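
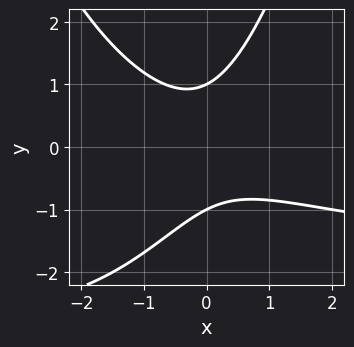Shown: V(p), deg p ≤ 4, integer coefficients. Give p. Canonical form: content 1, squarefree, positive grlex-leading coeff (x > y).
1. The degree is 3 — the shape is more complex than any degree-2 curve.
2. Against the integer gridlines: the curve avoids every integer x-axis point in the box; among the integer gridlines, it crosses the y-axis at y ∈ {-1, 1}.
3. Assembling these constraints gives the stated polynomial.

x^2*y + 2*x^2 + 2*x*y - 2*y^2 + 2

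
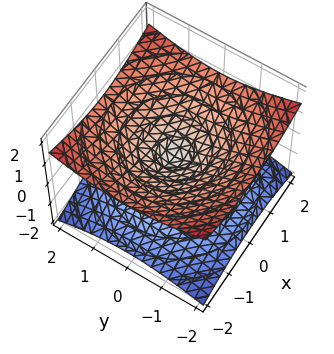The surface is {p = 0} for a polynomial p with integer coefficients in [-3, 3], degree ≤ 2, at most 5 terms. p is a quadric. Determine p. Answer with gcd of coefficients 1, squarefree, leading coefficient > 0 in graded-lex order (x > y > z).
x^2 + y^2 - 3*z^2

1. deg p = 2.
2. Symmetries: the z ↦ −z reflection is a symmetry, so z appears only in even powers; the z-axis is an axis of rotation, so x and y enter only as x² + y².
3. Against the integer gridlines: a circular section at z = 1 has radius between 1 and 2; one y-axis crossing is at y = 0.
4. Together with the visible shape, these determine p as stated.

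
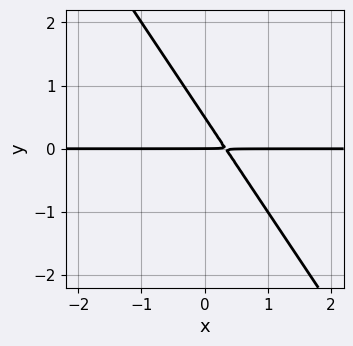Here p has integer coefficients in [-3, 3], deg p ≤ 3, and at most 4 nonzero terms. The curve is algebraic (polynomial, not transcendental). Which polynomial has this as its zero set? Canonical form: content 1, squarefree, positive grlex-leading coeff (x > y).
First, degree: a generic line meets the curve in up to 2 points, so deg p = 2.
Next, checking where it meets the axes: it crosses the y-axis at the gridline y = 0; the visible x-axis segment lies entirely on the curve.
Finally, these observations pin down the coefficients.

3*x*y + 2*y^2 - y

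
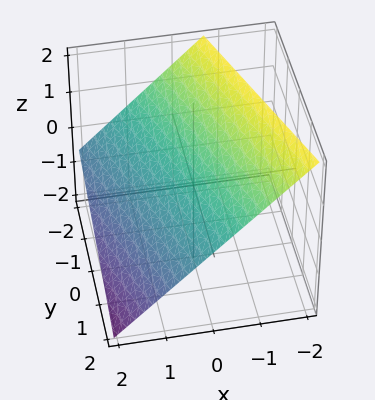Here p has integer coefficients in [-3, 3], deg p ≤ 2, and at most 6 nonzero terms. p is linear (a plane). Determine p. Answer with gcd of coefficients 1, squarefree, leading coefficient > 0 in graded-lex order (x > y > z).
1. deg p = 1. The surface is flat (a plane).
2. Checking where it meets the axes: it crosses the y-axis at the gridline y = 2.
3. Assembling these constraints gives the stated polynomial.

3*x + y + 3*z - 2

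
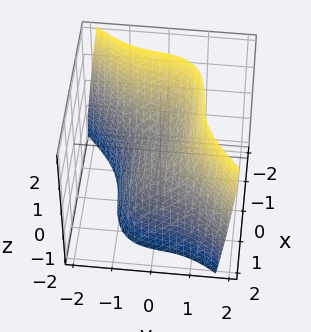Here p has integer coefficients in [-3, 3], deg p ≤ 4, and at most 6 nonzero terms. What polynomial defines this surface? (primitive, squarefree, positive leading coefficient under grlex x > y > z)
2*x^3 + x*y^2 - 3*y^3 - 2*y + 3*z

(a) deg p = 3. No degree-2 surface has this shape.
(b) From the axis intercepts and sections: one z-axis crossing is at z = 0; it meets the x-axis at x = 0 (among the integer gridlines).
(c) Putting this together gives p.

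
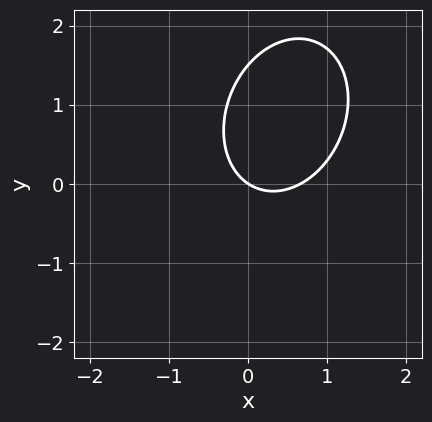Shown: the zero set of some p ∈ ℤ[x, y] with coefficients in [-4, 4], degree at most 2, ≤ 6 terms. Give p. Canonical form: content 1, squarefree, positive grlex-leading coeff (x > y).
(a) Degree: no degree-1 curve has this shape, so deg p = 2.
(b) Checking where it meets the axes: one x-axis crossing is at x = 0; it crosses the y-axis at the gridline y = 0.
(c) Together with the visible shape, these determine p as stated.

3*x^2 - x*y + 2*y^2 - 2*x - 3*y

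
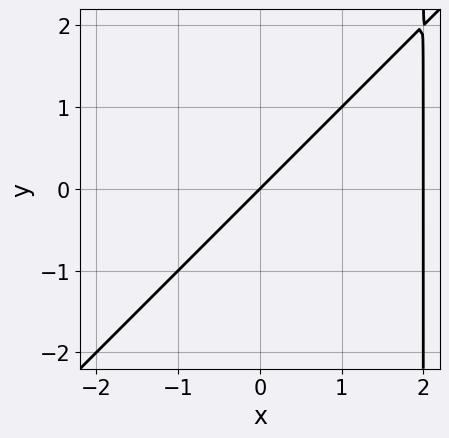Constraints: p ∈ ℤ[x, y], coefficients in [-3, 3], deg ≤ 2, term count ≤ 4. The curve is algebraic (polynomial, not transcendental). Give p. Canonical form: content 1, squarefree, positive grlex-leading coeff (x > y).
(a) deg p = 2. The shape is more complex than any degree-1 curve.
(b) Checking where it meets the axes: the x-axis gridline crossings are at x ∈ {0, 2}; it crosses the y-axis at the gridline y = 0.
(c) The integer polynomial consistent with all of this is the stated p.

x^2 - x*y - 2*x + 2*y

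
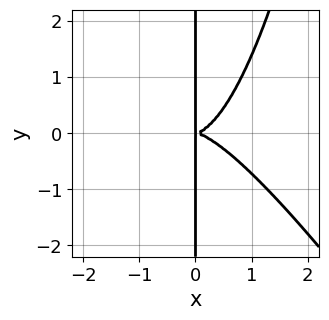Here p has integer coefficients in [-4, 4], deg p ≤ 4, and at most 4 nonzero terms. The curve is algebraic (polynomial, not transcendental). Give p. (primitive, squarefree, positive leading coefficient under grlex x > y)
3*x^4 + 2*x^3*y - 3*x*y^2

The degree is 4 — a generic line meets the curve in up to 4 points.
From the visible intercepts: the visible y-axis segment lies entirely on the curve.
Assembling these constraints gives the stated polynomial.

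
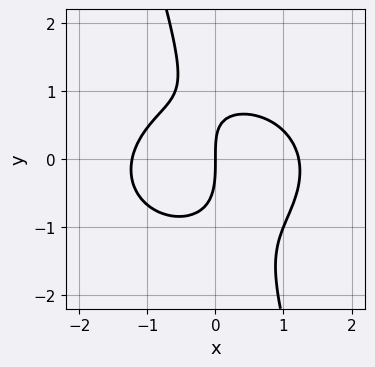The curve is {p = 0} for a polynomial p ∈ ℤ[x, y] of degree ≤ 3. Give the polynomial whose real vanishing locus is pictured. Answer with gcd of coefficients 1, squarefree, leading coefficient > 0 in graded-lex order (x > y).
2*x^3 + 3*x*y^2 + y^3 + x*y - 3*x

(a) Degree: a generic line meets the curve in up to 3 points, so deg p = 3.
(b) Against the integer gridlines: it meets the x-axis at x = 0 (among the integer gridlines); it meets the y-axis at y = 0 (among the integer gridlines).
(c) Together with the visible shape, these determine p as stated.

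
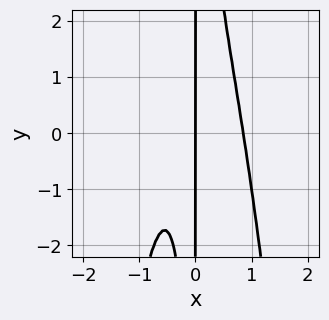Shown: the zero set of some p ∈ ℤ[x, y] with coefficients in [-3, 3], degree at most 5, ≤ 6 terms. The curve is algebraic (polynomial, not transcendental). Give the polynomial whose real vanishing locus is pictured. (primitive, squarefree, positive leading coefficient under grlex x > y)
First, deg p = 4. The shape is more complex than any degree-3 curve.
Then, observable constraints: every point of the y-axis in the box is on the curve; one x-axis crossing is at x = 0.
Finally, together with the visible shape, these determine p as stated.

3*x^4 + x^2*y - x^2 - x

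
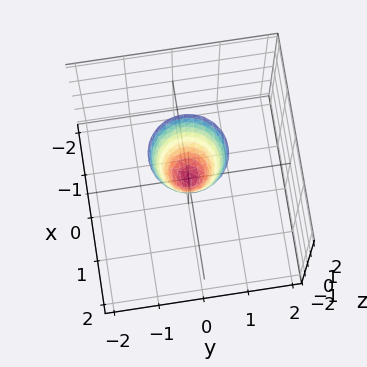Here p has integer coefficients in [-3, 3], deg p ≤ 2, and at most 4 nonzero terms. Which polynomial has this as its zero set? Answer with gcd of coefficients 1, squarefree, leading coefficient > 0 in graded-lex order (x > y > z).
The degree is 2 — a single bowl opening along one axis; a quadric.
Symmetries: rotational symmetry about the z-axis ⇒ p depends on x, y only through x² + y².
Checking where it meets the axes: it crosses the y-axis at the gridline y = 0; it meets the x-axis at x = 0 (among the integer gridlines).
Fitting integer coefficients to these (and the overall shape) gives p.

3*x^2 + 3*y^2 - z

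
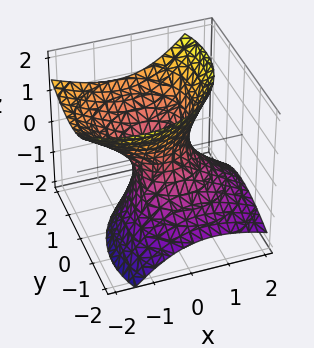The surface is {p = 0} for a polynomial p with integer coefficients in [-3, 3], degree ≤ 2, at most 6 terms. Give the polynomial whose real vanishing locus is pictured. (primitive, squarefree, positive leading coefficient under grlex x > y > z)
3*x^2 + 3*x*z + 3*y^2 - 3*y*z - 3*z^2 - 2

Degree: the shape is more complex than any degree-1 surface, so deg p = 2.
Reading off the gridlines: it misses every integer gridline on the z-axis.
Fitting integer coefficients to these (and the overall shape) gives p.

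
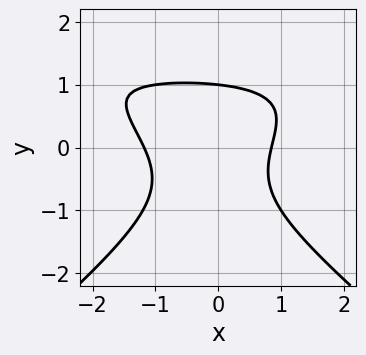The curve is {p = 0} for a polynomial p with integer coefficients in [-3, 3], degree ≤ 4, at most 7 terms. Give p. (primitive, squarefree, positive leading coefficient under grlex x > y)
1. deg p = 3.
2. From the axis intercepts and sections: one y-axis crossing is at y = 1.
3. Together with the visible shape, these determine p as stated.

2*x^2*y - 3*y^3 - 3*x^2 - x + 3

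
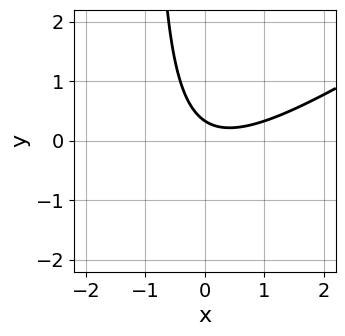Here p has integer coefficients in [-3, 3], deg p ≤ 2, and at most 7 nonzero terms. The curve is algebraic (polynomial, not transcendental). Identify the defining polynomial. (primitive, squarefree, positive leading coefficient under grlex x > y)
2*x^2 - 3*x*y - x - 3*y + 1

First, deg p = 2. No degree-1 curve has this shape.
Then, reading off the gridlines: the curve avoids every integer x-axis point in the box.
Finally, assembling these constraints gives the stated polynomial.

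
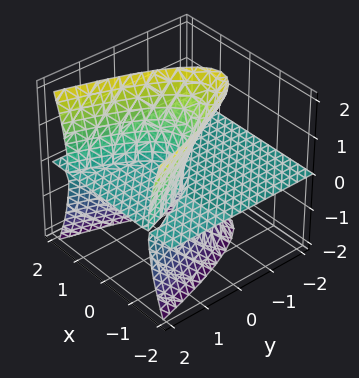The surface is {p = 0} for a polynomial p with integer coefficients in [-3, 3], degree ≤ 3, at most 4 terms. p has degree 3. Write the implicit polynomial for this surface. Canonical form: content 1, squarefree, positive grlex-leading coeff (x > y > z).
I count 2 distinct pieces. They look like related sheets of one shape, so recover p as a whole.
The degree is 3 — the shape is more complex than any degree-2 surface.
From the visible intercepts: the visible x-axis segment lies entirely on the surface; it meets the z-axis at z = 0 (among the integer gridlines).
Solving for integer coefficients yields p as stated. Check: (0, 2, 0) on the y-axis lies on the surface, and p(0, 2, 0) = 0. ✓

3*x^2*z - z^3 - 3*y*z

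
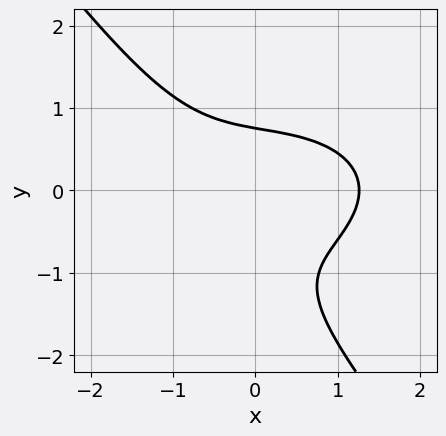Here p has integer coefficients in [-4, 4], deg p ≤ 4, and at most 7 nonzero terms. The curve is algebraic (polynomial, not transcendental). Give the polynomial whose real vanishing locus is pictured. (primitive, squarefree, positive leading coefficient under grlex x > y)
x^3 + 2*x*y^2 + 2*y^3 + 2*y^2 - 2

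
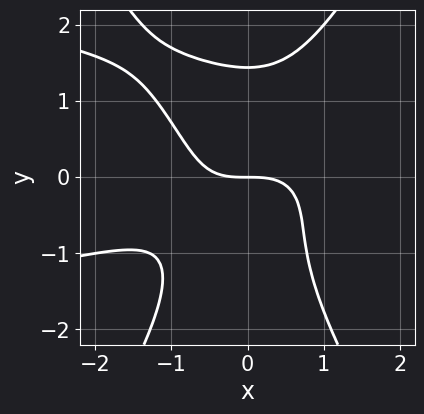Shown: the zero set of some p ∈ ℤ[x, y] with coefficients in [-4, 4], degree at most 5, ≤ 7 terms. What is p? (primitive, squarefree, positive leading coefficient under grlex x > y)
3*x^2*y^2 - y^4 + 2*x^3 - 2*x^2*y + 3*y

First, deg p = 4. A generic line meets the curve in up to 4 points.
Then, from the visible intercepts: it crosses the y-axis at the gridline y = 0; it meets the x-axis at x = 0 (among the integer gridlines).
Finally, these observations pin down the coefficients.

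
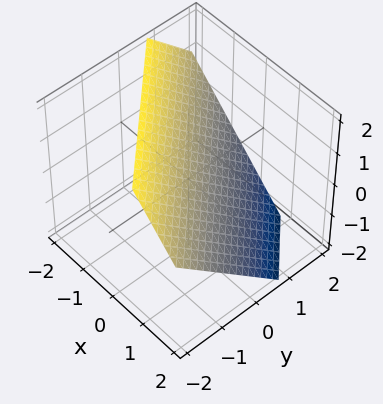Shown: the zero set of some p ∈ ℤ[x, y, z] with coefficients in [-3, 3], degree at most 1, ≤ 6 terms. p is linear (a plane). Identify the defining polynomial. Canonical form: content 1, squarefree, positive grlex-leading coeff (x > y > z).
3*x + 3*y + 3*z - 2

First, degree: every cross-section is a straight line — this is a plane, so deg p = 1.
Finally, matching integer coefficients to the picture gives p.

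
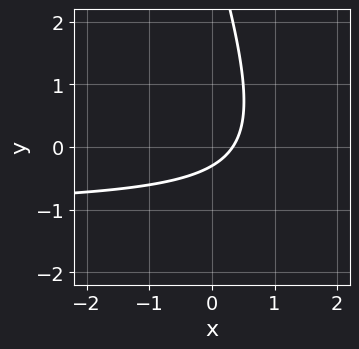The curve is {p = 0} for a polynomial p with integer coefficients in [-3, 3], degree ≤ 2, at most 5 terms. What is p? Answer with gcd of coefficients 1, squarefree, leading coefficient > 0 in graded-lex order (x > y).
3*x*y + y^2 + 3*x - 3*y - 1

First, degree: no degree-1 curve has this shape, so deg p = 2.
Finally, solving for integer coefficients yields p as stated.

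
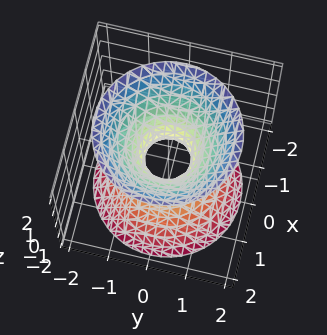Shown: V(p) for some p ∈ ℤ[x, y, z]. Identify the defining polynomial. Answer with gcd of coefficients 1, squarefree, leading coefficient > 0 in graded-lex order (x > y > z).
3*x^2 + 3*y^2 - 2*z^2 - 1

Degree: an hourglass — one-sheet hyperboloid; a quadric, so deg p = 2.
Symmetry: every cross-section ⟂ z is a circle, so x, y appear only via x² + y²; the z ↦ −z reflection is a symmetry, so z appears only in even powers.
From the axis intercepts and sections: a circular section at z = 1 has radius exactly 1; it misses every integer gridline on the z-axis.
Together with the visible shape, these determine p as stated.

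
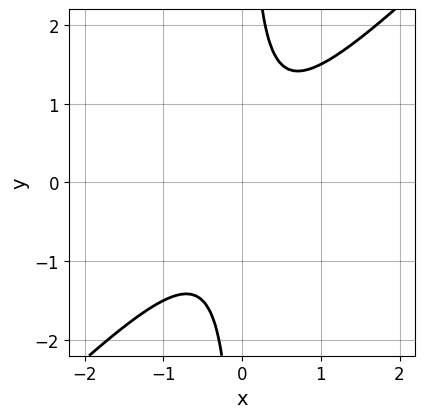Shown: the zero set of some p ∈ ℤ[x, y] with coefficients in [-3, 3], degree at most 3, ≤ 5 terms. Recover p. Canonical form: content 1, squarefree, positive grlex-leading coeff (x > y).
2*x^2 - 2*x*y + 1

1. Degree: the shape is more complex than any degree-1 curve, so deg p = 2.
2. Observable constraints: it misses every integer gridline on the x-axis; the curve avoids every integer y-axis point in the box.
3. Together with the visible shape, these determine p as stated.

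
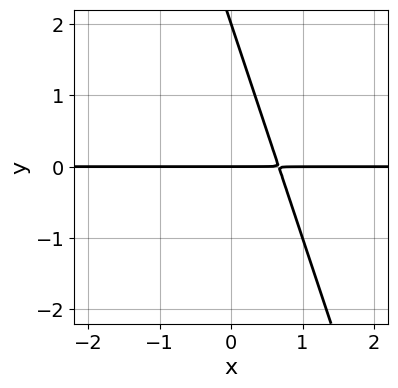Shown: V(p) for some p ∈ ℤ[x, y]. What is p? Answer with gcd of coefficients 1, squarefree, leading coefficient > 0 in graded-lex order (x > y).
Degree: a generic line meets the curve in up to 2 points, so deg p = 2.
Checking where it meets the axes: among the integer gridlines, it crosses the y-axis at y ∈ {0, 2}; every point of the x-axis in the box is on the curve.
The integer polynomial consistent with all of this is the stated p.

3*x*y + y^2 - 2*y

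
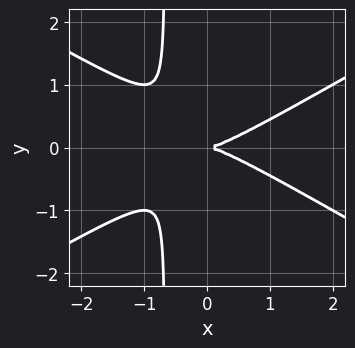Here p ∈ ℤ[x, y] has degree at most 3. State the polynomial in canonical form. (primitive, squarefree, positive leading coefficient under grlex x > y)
x^3 - 3*x*y^2 - 2*y^2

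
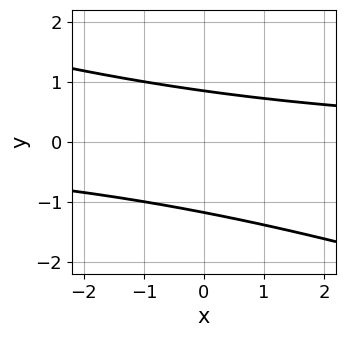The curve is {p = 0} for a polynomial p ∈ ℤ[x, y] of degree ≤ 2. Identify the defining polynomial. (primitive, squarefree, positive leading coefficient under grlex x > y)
x*y + 3*y^2 + y - 3

First, deg p = 2.
Next, observable constraints: no x-intercept at any integer in the box.
Finally, these observations pin down the coefficients.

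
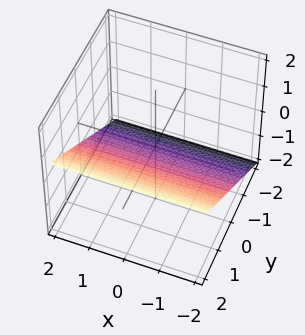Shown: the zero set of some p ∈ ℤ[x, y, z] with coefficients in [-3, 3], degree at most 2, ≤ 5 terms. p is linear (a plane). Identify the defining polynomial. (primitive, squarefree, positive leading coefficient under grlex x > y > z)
2*y - 3*z - 2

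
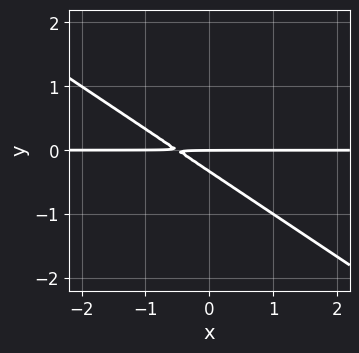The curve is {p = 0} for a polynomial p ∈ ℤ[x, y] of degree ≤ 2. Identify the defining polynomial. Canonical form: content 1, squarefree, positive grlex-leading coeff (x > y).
2*x*y + 3*y^2 + y

1. deg p = 2.
2. Checking where it meets the axes: one y-axis crossing is at y = 0; every point of the x-axis in the box is on the curve.
3. Assembling these constraints gives the stated polynomial.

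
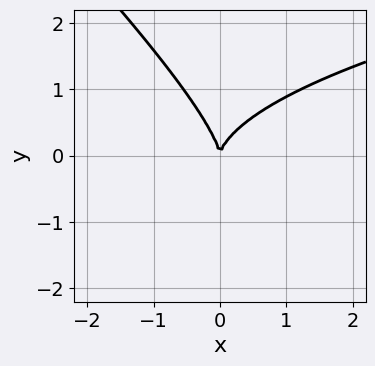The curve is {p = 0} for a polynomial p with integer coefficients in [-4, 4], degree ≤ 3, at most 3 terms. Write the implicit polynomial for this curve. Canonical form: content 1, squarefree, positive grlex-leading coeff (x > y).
First, deg p = 3. No degree-2 curve has this shape.
Next, from the visible intercepts: it meets the y-axis at y = 0 (among the integer gridlines); one x-axis crossing is at x = 0.
Finally, solving for integer coefficients yields p as stated.

2*x*y^2 + 2*y^3 - 3*x^2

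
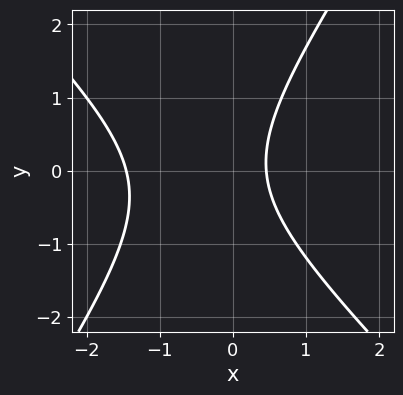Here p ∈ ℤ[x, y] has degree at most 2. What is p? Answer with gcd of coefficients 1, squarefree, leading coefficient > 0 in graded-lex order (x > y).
The degree is 2 — the shape is more complex than any degree-1 curve.
From the visible intercepts: it misses every integer gridline on the y-axis.
Solving for integer coefficients yields p as stated.

3*x^2 + x*y - 2*y^2 + 3*x - 2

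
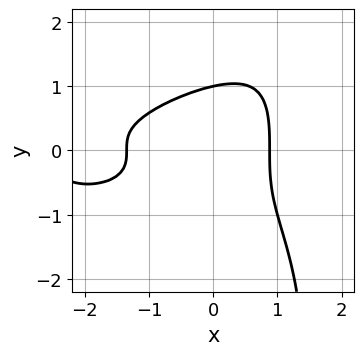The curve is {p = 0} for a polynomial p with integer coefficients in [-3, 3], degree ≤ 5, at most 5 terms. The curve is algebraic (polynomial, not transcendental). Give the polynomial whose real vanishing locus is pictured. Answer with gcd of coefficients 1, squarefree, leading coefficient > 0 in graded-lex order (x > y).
First, the degree is 4 — no degree-3 curve has this shape.
Then, reading off the gridlines: it crosses the y-axis at the gridline y = 1.
Finally, together with the visible shape, these determine p as stated.

2*x*y^3 - x^3 - 3*y^3 - 3*x^2 + 3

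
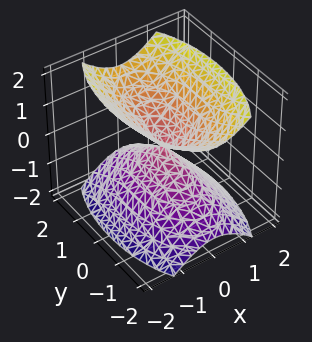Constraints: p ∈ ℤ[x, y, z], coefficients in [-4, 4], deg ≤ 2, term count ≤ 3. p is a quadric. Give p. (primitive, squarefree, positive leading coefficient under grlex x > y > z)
1. I count 2 distinct pieces. They look like related sheets of one shape, so recover p as a whole.
2. Degree: two nappes meeting at a single point; a quadric, so deg p = 2.
3. Symmetries: mirror symmetry y ↦ −y ⇒ only even powers of y; mirror symmetry x ↦ −x ⇒ only even powers of x; the z ↦ −z reflection is a symmetry, so z appears only in even powers.
4. From the visible intercepts: one z-axis crossing is at z = 0; it crosses the y-axis at the gridline y = 0; it crosses the x-axis at the gridline x = 0.
5. These observations pin down the coefficients.

3*x^2 + y^2 - 2*z^2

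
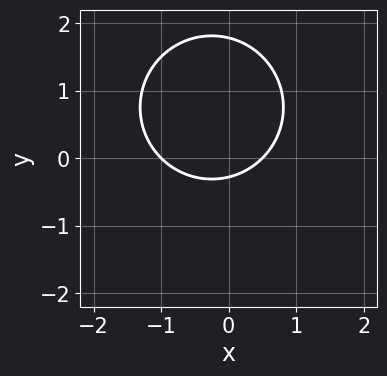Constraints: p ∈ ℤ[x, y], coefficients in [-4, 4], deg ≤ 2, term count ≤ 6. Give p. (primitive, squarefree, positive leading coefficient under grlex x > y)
1. The degree is 2 — the shape is more complex than any degree-1 curve.
2. Reading off the gridlines: one x-axis crossing is at x = -1.
3. Assembling these constraints gives the stated polynomial.

2*x^2 + 2*y^2 + x - 3*y - 1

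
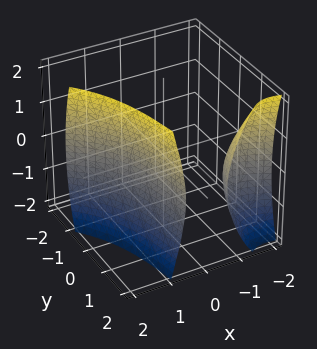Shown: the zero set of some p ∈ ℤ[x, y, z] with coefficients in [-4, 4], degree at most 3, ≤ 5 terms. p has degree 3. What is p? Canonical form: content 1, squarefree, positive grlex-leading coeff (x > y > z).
2*x^3 + 3*x^2*y - z^2 - 2

First, there are 2 components.
Then, deg p = 3.
Next, from the axis intercepts and sections: it meets the x-axis at x = 1 (among the integer gridlines); the surface avoids every integer y-axis point in the box; it misses every integer gridline on the z-axis.
Finally, matching integer coefficients to the picture gives p.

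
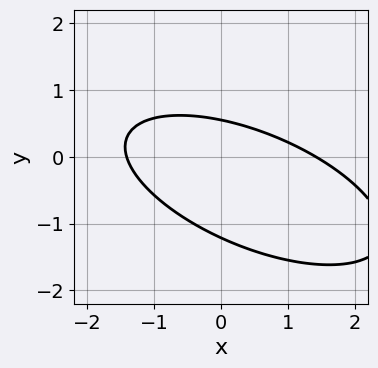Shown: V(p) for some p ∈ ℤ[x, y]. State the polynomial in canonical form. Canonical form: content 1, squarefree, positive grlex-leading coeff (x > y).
First, the degree is 2 — the shape is more complex than any degree-1 curve.
Finally, putting this together gives p.

x^2 + 2*x*y + 3*y^2 + 2*y - 2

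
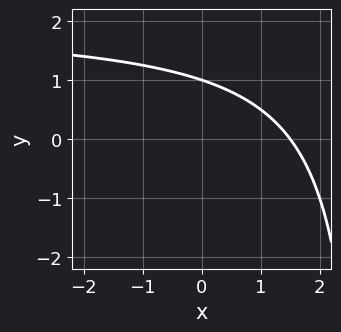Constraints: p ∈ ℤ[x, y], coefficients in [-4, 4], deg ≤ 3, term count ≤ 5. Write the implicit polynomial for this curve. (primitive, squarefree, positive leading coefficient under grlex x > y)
x*y - 2*x - 3*y + 3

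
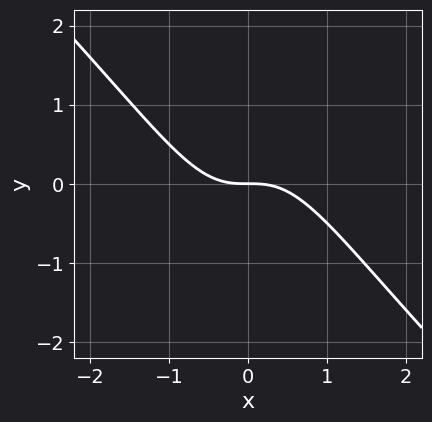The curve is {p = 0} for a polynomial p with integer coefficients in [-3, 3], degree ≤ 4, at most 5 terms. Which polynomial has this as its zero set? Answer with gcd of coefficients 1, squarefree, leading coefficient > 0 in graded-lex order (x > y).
x^3 + x^2*y + y

First, degree: no degree-2 curve has this shape, so deg p = 3.
Then, checking where it meets the axes: it meets the x-axis at x = 0 (among the integer gridlines); one y-axis crossing is at y = 0.
Finally, fitting integer coefficients to these (and the overall shape) gives p.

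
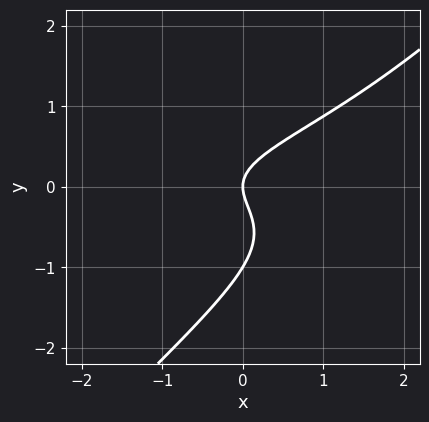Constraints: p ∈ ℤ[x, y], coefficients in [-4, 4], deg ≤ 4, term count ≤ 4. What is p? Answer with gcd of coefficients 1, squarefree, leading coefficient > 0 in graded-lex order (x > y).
3*x*y^2 - 3*y^3 - 3*y^2 + 2*x

First, deg p = 3.
Next, against the integer gridlines: one x-axis crossing is at x = 0; the y-axis gridline crossings are at y ∈ {-1, 0}.
Finally, assembling these constraints gives the stated polynomial.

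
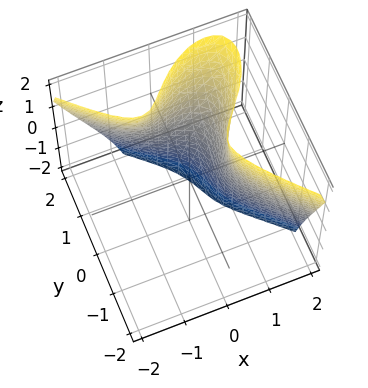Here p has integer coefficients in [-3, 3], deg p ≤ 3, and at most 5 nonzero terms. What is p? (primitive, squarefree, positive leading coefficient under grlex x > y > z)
3*x^3 - 3*x*y*z + 3*y^3 - 3*y^2 - 2

First, the degree is 3 — a generic line meets the surface in up to 3 points.
Next, checking where it meets the axes: it misses every integer gridline on the z-axis.
Finally, matching integer coefficients to the picture gives p.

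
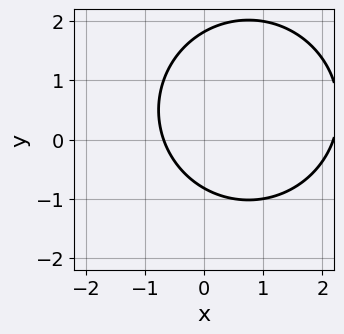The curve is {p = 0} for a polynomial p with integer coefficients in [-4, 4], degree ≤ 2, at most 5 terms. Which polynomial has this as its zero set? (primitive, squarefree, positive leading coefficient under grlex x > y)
2*x^2 + 2*y^2 - 3*x - 2*y - 3

Degree: a generic line meets the curve in up to 2 points, so deg p = 2.
Matching integer coefficients to the picture gives p.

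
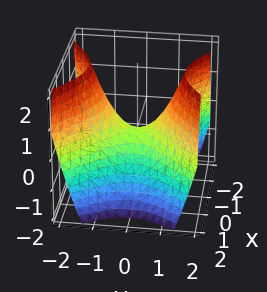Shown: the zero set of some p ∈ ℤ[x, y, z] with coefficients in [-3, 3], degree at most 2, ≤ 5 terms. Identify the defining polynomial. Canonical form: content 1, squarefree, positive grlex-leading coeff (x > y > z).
First, degree: a hyperbolic paraboloid; a quadric, so deg p = 2.
Then, symmetries: mirror symmetry y ↦ −y ⇒ only even powers of y; it's symmetric under x → −x, forcing even powers of x.
Next, checking where it meets the axes: one z-axis crossing is at z = 0; one y-axis crossing is at y = 0; one x-axis crossing is at x = 0.
Finally, these observations pin down the coefficients.

x^2 - y^2 + z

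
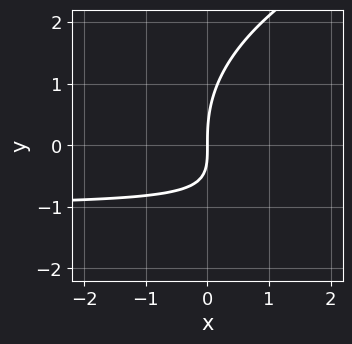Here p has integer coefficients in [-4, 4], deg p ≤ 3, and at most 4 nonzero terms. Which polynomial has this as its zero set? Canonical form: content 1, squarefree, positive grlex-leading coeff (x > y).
y^3 - 3*x*y - 3*x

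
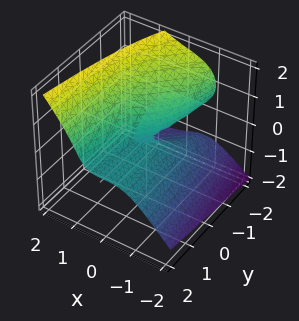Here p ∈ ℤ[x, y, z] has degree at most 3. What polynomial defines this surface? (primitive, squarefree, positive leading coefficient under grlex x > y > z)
deg p = 3. A generic line meets the surface in up to 3 points.
From the visible intercepts: it meets the x-axis at x = 0 (among the integer gridlines); every point of the y-axis in the box is on the surface.
The integer polynomial consistent with all of this is the stated p.

2*x^3 - 2*z^3 + 2*x*z - 2*y*z + z^2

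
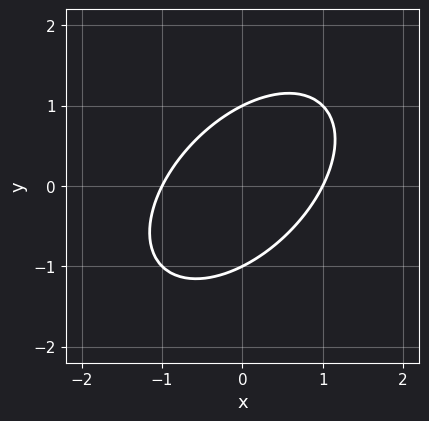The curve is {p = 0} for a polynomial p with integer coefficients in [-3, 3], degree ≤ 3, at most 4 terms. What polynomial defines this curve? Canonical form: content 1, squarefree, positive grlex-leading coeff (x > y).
x^2 - x*y + y^2 - 1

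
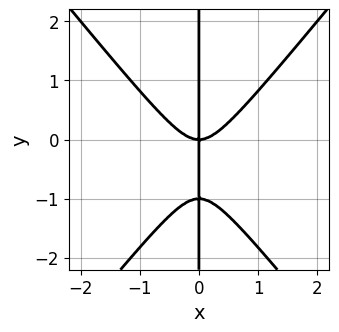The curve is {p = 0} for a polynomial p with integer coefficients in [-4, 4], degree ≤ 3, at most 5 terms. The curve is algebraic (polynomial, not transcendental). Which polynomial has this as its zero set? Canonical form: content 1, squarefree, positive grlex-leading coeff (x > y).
3*x^3 - 2*x*y^2 - 2*x*y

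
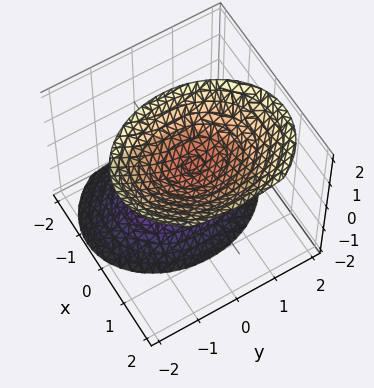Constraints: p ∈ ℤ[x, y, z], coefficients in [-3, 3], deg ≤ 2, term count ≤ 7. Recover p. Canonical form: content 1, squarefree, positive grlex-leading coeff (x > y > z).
3*x^2 - 2*x*z + 2*y^2 - 2*z^2 + 2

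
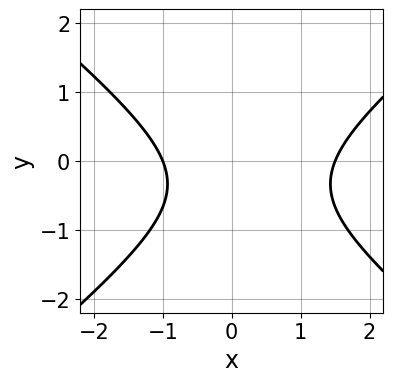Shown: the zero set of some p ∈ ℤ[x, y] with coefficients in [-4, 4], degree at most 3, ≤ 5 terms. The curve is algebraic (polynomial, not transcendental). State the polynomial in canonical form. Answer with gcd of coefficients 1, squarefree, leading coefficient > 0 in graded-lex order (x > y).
(a) deg p = 2.
(b) From the axis intercepts and sections: it meets the x-axis at x = -1 (among the integer gridlines); it misses every integer gridline on the y-axis.
(c) Together with the visible shape, these determine p as stated.

2*x^2 - 3*y^2 - x - 2*y - 3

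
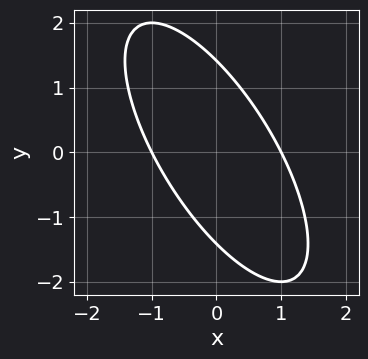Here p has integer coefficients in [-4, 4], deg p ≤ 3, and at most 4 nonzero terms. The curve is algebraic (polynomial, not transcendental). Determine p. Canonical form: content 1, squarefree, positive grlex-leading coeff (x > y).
2*x^2 + 2*x*y + y^2 - 2

(a) The degree is 2 — the shape is more complex than any degree-1 curve.
(b) Observable constraints: among the integer gridlines, it crosses the x-axis at x ∈ {-1, 1}.
(c) Solving for integer coefficients yields p as stated.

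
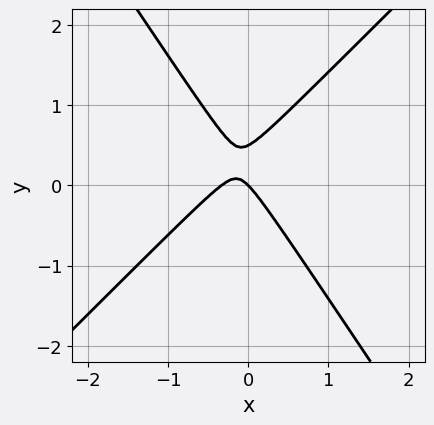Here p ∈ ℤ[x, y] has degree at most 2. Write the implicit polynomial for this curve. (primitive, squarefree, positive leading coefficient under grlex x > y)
Degree: a generic line meets the curve in up to 2 points, so deg p = 2.
From the axis intercepts and sections: it crosses the y-axis at the gridline y = 0; it meets the x-axis at x = 0 (among the integer gridlines).
These observations pin down the coefficients.

3*x^2 - x*y - 2*y^2 + x + y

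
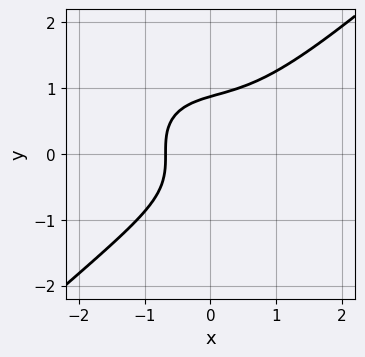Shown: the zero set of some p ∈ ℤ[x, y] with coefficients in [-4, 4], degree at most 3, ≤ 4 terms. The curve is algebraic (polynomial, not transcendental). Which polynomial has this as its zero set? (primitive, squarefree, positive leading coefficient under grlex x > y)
2*x^3 - 3*y^3 + 2*x + 2

(a) deg p = 3.
(b) Putting this together gives p.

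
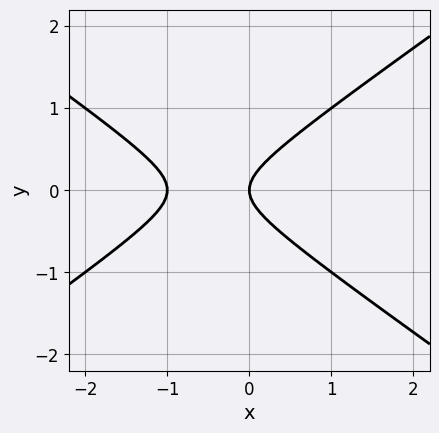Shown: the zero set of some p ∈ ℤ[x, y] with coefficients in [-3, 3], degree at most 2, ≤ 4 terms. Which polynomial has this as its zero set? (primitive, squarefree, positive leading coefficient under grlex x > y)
x^2 - 2*y^2 + x

The degree is 2 — the shape is more complex than any degree-1 curve.
Symmetries: the y ↦ −y reflection is a symmetry, so y appears only in even powers.
From the axis intercepts and sections: among the integer gridlines, it crosses the x-axis at x ∈ {-1, 0}; it meets the y-axis at y = 0 (among the integer gridlines).
These observations pin down the coefficients.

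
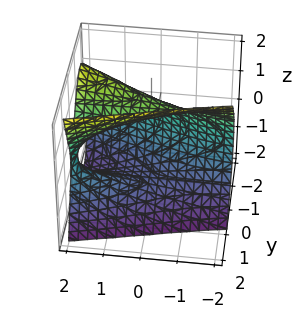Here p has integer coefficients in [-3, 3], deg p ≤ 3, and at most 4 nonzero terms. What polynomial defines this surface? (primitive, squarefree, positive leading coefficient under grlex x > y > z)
3*y^3 - 3*x*y - 2*z^2 + 3

1. The degree is 3 — the shape is more complex than any degree-2 surface.
2. Checking where it meets the axes: it crosses the y-axis at the gridline y = -1; no x-intercept at any integer in the box.
3. Together with the visible shape, these determine p as stated.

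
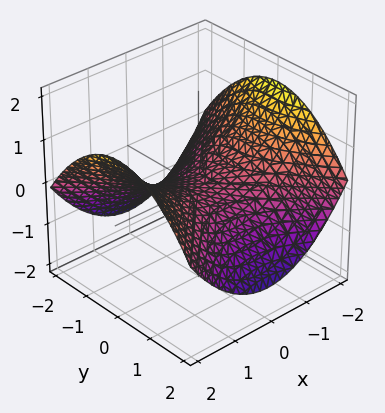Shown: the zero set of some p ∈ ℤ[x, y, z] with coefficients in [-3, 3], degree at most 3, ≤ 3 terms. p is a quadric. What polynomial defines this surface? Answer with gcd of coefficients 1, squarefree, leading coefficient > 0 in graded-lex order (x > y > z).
Degree: a saddle surface; a quadric, so deg p = 2.
Symmetries: it's symmetric under x → −x, forcing even powers of x; mirror symmetry y ↦ −y ⇒ only even powers of y.
Against the integer gridlines: one x-axis crossing is at x = 0; it meets the z-axis at z = 0 (among the integer gridlines); it meets the y-axis at y = 0 (among the integer gridlines).
Putting this together gives p.

x^2 - y^2 - 3*z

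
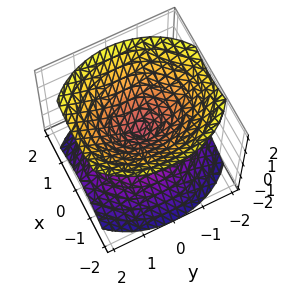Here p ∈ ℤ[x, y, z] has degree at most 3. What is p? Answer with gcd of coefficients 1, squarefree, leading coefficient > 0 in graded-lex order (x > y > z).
3*x^2 + 2*y^2 - 3*z^2

(a) I count 2 distinct pieces. They look like related sheets of one shape, so recover p as a whole.
(b) deg p = 2. Two nappes meeting at a single point; a quadric.
(c) Symmetries: the z ↦ −z reflection is a symmetry, so z appears only in even powers; the y ↦ −y reflection is a symmetry, so y appears only in even powers; it's symmetric under x → −x, forcing even powers of x.
(d) Checking where it meets the axes: one x-axis crossing is at x = 0; it meets the y-axis at y = 0 (among the integer gridlines); one z-axis crossing is at z = 0.
(e) Fitting integer coefficients to these (and the overall shape) gives p.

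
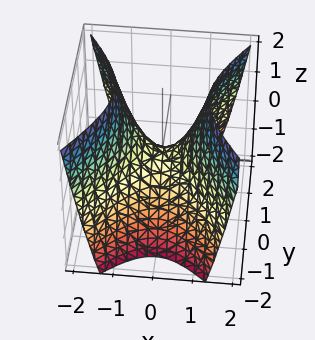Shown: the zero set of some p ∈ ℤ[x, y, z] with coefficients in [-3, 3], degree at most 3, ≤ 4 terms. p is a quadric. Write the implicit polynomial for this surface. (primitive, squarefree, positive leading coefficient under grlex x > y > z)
3*x^2 - 2*y^2 - 2*z

(a) Degree: a saddle surface; a quadric, so deg p = 2.
(b) Symmetries: the x ↦ −x reflection is a symmetry, so x appears only in even powers; the y ↦ −y reflection is a symmetry, so y appears only in even powers.
(c) Checking where it meets the axes: it crosses the x-axis at the gridline x = 0; it crosses the z-axis at the gridline z = 0; it crosses the y-axis at the gridline y = 0.
(d) Together with the visible shape, these determine p as stated.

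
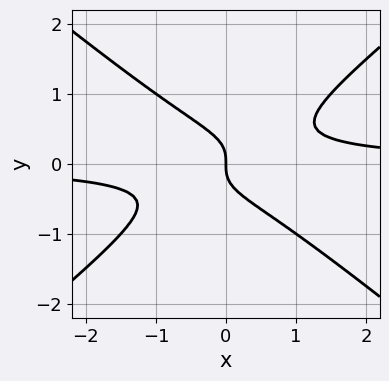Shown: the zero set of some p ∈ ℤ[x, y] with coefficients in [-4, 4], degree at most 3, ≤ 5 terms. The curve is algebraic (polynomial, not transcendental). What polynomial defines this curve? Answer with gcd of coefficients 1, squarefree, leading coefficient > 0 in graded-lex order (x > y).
1. The degree is 3 — a generic line meets the curve in up to 3 points.
2. Observable constraints: one y-axis crossing is at y = 0; it crosses the x-axis at the gridline x = 0.
3. Assembling these constraints gives the stated polynomial.

2*x^2*y - 3*y^3 - x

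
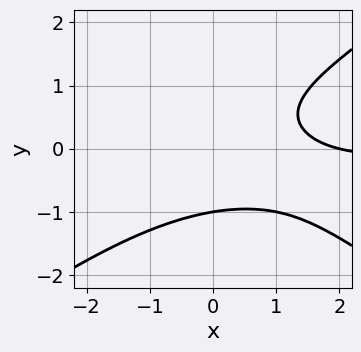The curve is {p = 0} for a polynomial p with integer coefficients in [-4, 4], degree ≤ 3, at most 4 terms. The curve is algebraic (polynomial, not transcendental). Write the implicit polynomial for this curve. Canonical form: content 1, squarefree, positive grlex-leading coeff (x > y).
x^2*y - 2*y^3 + x - 2

(a) deg p = 3.
(b) From the axis intercepts and sections: one y-axis crossing is at y = -1; it meets the x-axis at x = 2 (among the integer gridlines).
(c) Solving for integer coefficients yields p as stated.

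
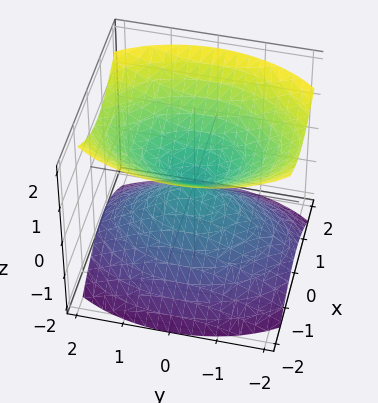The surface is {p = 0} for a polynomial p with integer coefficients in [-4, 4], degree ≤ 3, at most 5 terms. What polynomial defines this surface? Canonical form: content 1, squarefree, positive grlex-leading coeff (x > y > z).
2*x^2 + y^2 - 2*z^2

I count 2 distinct pieces. They look like related sheets of one shape, so recover p as a whole.
Degree: two nappes meeting at a single point; a quadric, so deg p = 2.
Symmetries: it's symmetric under z → −z, forcing even powers of z; the x ↦ −x reflection is a symmetry, so x appears only in even powers; the y ↦ −y reflection is a symmetry, so y appears only in even powers.
From the visible intercepts: one y-axis crossing is at y = 0; it meets the z-axis at z = 0 (among the integer gridlines).
Putting this together gives p.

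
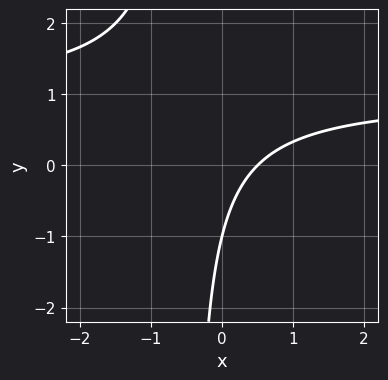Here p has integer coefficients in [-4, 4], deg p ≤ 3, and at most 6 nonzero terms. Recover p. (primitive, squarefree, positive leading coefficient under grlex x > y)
First, the degree is 2 — no degree-1 curve has this shape.
Then, against the integer gridlines: it crosses the y-axis at the gridline y = -1.
Finally, fitting integer coefficients to these (and the overall shape) gives p.

2*x*y - 2*x + y + 1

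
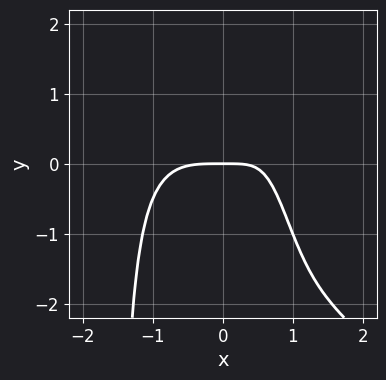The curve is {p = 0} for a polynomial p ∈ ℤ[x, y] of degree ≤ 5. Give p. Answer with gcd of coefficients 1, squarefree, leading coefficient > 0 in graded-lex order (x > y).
2*x^4 + 2*x^3*y - 3*x*y + 3*y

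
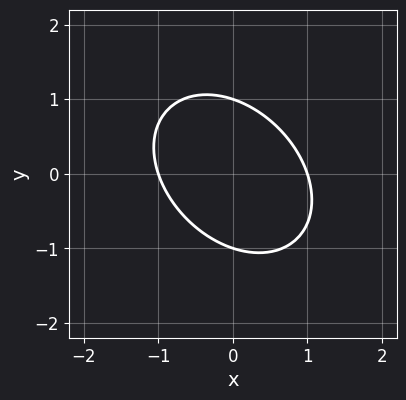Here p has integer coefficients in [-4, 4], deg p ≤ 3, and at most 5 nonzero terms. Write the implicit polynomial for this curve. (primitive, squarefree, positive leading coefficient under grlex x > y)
1. deg p = 2. The shape is more complex than any degree-1 curve.
2. Observable constraints: the y-axis gridline crossings are at y ∈ {-1, 1}; among the integer gridlines, it crosses the x-axis at x ∈ {-1, 1}.
3. Solving for integer coefficients yields p as stated.

3*x^2 + 2*x*y + 3*y^2 - 3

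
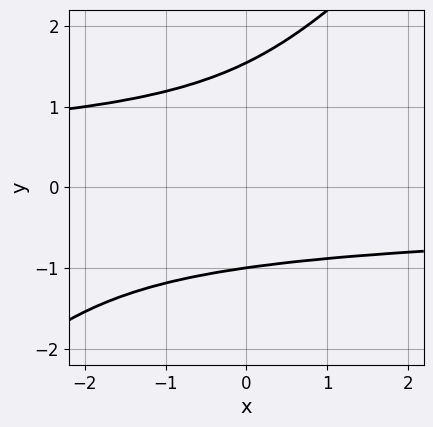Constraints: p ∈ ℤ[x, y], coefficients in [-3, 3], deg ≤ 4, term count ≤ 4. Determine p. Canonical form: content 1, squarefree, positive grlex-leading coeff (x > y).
Degree: the shape is more complex than any degree-3 curve, so deg p = 4.
Against the integer gridlines: it meets the y-axis at y = -1 (among the integer gridlines); no x-intercept at any integer in the box.
Assembling these constraints gives the stated polynomial.

x*y^3 - y^4 + y^3 + 2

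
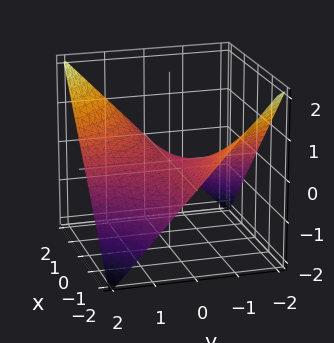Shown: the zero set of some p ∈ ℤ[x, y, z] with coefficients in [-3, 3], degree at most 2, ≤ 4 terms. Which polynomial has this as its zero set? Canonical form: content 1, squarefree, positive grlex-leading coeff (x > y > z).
1. The degree is 2 — a saddle surface; a quadric.
2. Observable constraints: every point of the y-axis in the box is on the surface; every point of the x-axis in the box is on the surface.
3. The integer polynomial consistent with all of this is the stated p.

x*y - 2*z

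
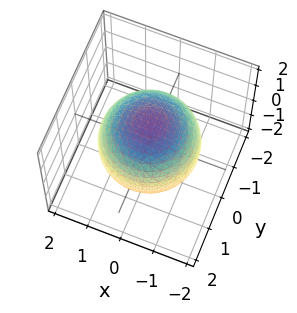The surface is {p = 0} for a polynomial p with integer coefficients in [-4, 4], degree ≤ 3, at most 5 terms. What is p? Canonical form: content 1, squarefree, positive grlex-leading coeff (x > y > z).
The degree is 2 — bounded and convex; a quadric.
Symmetries: rotational symmetry about the z-axis ⇒ p depends on x, y only through x² + y²; mirror symmetry z ↦ −z ⇒ only even powers of z.
Reading off the gridlines: a circular section at z = 0 has radius between 1 and 2.
Fitting integer coefficients to these (and the overall shape) gives p.

x^2 + y^2 + z^2 - 2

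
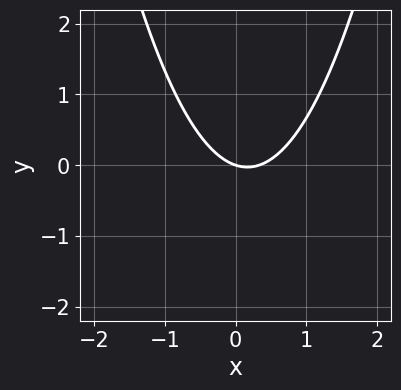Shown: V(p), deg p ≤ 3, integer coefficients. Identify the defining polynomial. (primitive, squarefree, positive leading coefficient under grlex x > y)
3*x^2 - x - 3*y

deg p = 2. The shape is more complex than any degree-1 curve.
Reading off the gridlines: it meets the x-axis at x = 0 (among the integer gridlines); one y-axis crossing is at y = 0.
Together with the visible shape, these determine p as stated.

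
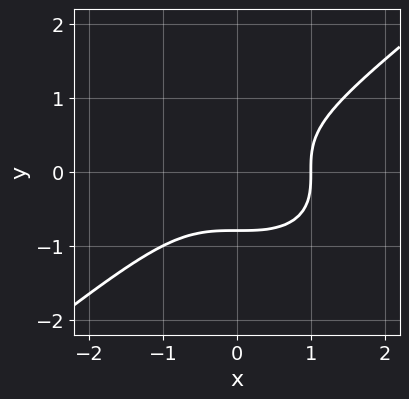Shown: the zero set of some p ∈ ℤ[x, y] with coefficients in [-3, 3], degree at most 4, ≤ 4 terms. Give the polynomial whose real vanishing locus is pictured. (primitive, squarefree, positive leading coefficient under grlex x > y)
1. Degree: a generic line meets the curve in up to 3 points, so deg p = 3.
2. Observable constraints: it crosses the x-axis at the gridline x = 1.
3. These observations pin down the coefficients.

x^3 - 2*y^3 - 1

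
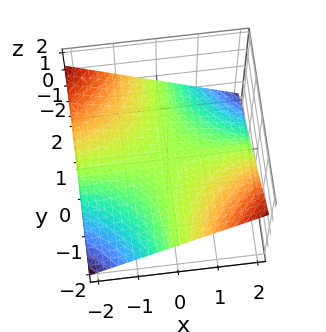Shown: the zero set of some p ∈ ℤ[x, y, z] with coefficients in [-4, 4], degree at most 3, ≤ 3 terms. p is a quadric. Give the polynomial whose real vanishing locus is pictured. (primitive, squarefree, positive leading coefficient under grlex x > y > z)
1. deg p = 2. A saddle surface; a quadric.
2. Observable constraints: it crosses the z-axis at the gridline z = 0; the visible y-axis segment lies entirely on the surface; every point of the x-axis in the box is on the surface.
3. Fitting integer coefficients to these (and the overall shape) gives p.

x*y + 3*z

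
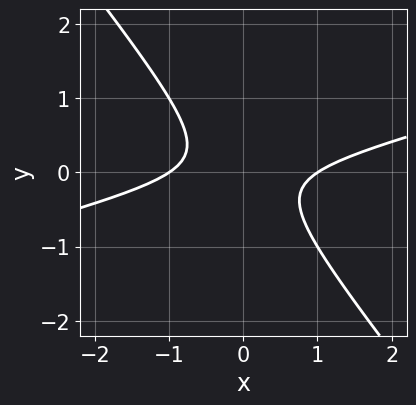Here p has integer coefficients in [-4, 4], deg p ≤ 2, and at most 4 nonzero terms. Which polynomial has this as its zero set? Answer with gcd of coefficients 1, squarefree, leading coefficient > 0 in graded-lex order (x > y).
x^2 - 3*x*y - 3*y^2 - 1

(a) The degree is 2 — the shape is more complex than any degree-1 curve.
(b) Reading off the gridlines: among the integer gridlines, it crosses the x-axis at x ∈ {-1, 1}; the curve avoids every integer y-axis point in the box.
(c) These observations pin down the coefficients.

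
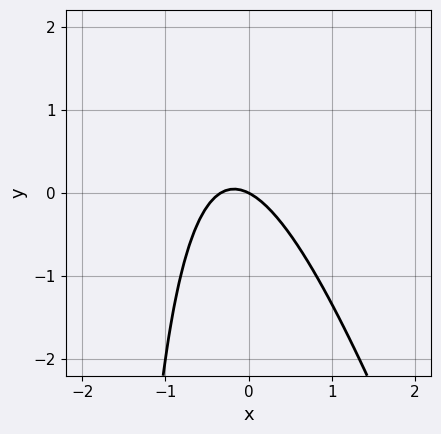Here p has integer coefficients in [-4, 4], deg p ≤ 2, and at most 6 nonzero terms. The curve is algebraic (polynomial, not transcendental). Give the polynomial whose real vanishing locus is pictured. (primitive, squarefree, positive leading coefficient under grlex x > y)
1. Degree: a generic line meets the curve in up to 2 points, so deg p = 2.
2. From the visible intercepts: it meets the y-axis at y = 0 (among the integer gridlines); one x-axis crossing is at x = 0.
3. Assembling these constraints gives the stated polynomial.

3*x^2 + x*y + x + 2*y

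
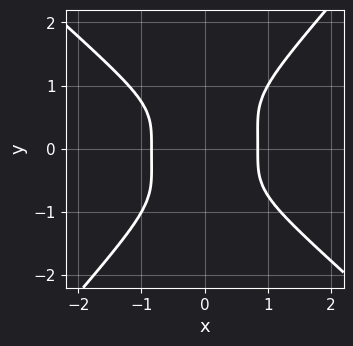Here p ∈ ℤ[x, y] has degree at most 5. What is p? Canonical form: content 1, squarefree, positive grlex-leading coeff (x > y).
(a) Degree: no degree-3 curve has this shape, so deg p = 4.
(b) Checking where it meets the axes: it misses every integer gridline on the y-axis.
(c) Putting this together gives p.

2*x^4 + x*y^3 - 2*y^4 - 1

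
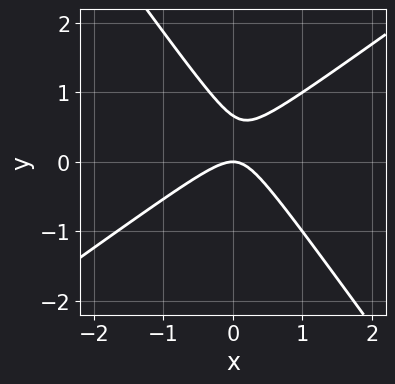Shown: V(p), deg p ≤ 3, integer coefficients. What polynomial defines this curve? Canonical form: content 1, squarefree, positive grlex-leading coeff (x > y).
(a) Degree: no degree-1 curve has this shape, so deg p = 2.
(b) Reading off the gridlines: one x-axis crossing is at x = 0; it meets the y-axis at y = 0 (among the integer gridlines).
(c) Putting this together gives p.

3*x^2 - 2*x*y - 3*y^2 + 2*y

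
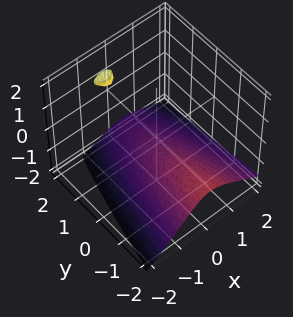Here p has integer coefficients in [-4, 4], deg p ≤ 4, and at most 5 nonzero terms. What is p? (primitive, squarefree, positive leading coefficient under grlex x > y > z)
z^3 + 2*x^2 + x*z - y*z + 1

1. There are 2 components.
2. deg p = 3.
3. Observable constraints: it crosses the z-axis at the gridline z = -1; the surface avoids every integer y-axis point in the box.
4. Fitting integer coefficients to these (and the overall shape) gives p.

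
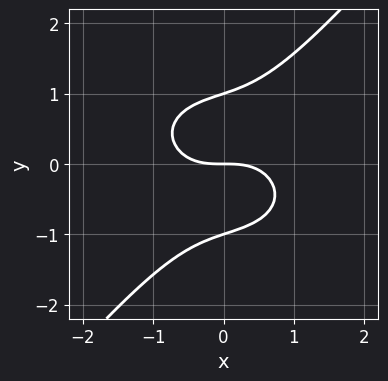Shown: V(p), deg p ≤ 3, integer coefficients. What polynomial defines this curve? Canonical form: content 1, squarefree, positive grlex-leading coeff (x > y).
1. Degree: a generic line meets the curve in up to 3 points, so deg p = 3.
2. Observable constraints: among the integer gridlines, it crosses the y-axis at y ∈ {-1, 0, 1}; one x-axis crossing is at x = 0.
3. Matching integer coefficients to the picture gives p.

2*x^3 + 2*x*y^2 - 3*y^3 + 3*y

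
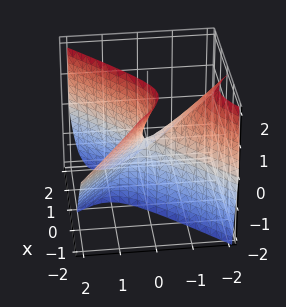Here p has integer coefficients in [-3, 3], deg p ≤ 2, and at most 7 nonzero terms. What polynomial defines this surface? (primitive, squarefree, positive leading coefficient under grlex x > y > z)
3*x^2 + 3*x*z - 3*y^2 - 3*y*z + z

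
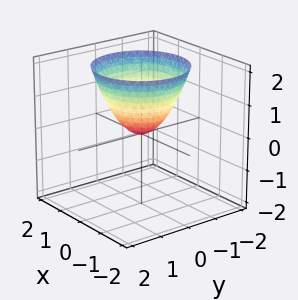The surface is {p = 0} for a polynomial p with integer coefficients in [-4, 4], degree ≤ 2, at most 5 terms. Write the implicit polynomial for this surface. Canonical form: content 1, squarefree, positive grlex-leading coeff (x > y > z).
(a) The degree is 2 — a single bowl opening along one axis; a quadric.
(b) Symmetry: every cross-section ⟂ z is a circle, so x, y appear only via x² + y².
(c) From the axis intercepts and sections: a circular section at z = 1 has radius exactly 1; it meets the z-axis at z = 0 (among the integer gridlines); one x-axis crossing is at x = 0.
(d) Solving for integer coefficients yields p as stated.

x^2 + y^2 - z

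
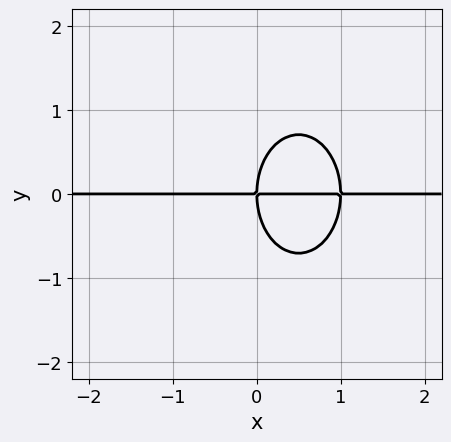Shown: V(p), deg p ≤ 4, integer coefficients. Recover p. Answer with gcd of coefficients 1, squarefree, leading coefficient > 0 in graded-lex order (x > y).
(a) deg p = 3. The shape is more complex than any degree-2 curve.
(b) Checking where it meets the axes: one y-axis crossing is at y = 0; the visible x-axis segment lies entirely on the curve.
(c) Assembling these constraints gives the stated polynomial.

2*x^2*y + y^3 - 2*x*y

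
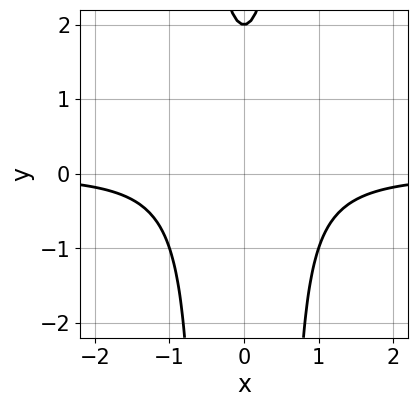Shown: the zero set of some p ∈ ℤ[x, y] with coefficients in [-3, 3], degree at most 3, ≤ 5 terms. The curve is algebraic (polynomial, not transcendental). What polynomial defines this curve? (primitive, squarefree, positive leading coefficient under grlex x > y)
(a) Degree: the shape is more complex than any degree-2 curve, so deg p = 3.
(b) Symmetries: it's symmetric under x → −x, forcing even powers of x.
(c) From the axis intercepts and sections: it crosses the y-axis at the gridline y = 2; no x-intercept at any integer in the box.
(d) Together with the visible shape, these determine p as stated.

3*x^2*y - y + 2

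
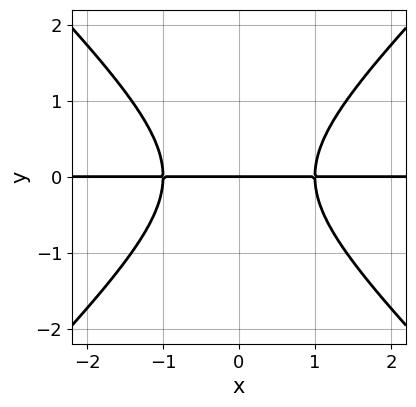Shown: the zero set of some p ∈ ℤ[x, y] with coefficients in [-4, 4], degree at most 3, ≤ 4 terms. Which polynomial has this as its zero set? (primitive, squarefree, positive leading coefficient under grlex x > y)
First, degree: no degree-2 curve has this shape, so deg p = 3.
Next, symmetries: it's symmetric under x → −x, forcing even powers of x.
Then, reading off the gridlines: one y-axis crossing is at y = 0; every point of the x-axis in the box is on the curve.
Finally, matching integer coefficients to the picture gives p.

x^2*y - y^3 - y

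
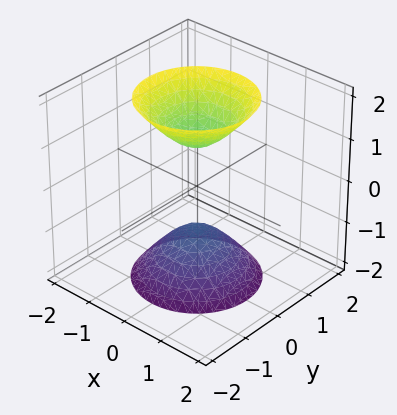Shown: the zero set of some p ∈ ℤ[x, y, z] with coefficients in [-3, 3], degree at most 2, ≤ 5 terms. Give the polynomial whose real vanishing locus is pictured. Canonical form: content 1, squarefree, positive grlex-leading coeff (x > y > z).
First, there are 2 components.
Next, degree: two separate bowl-shaped sheets opening away from each other; a quadric, so deg p = 2.
Next, symmetries: mirror symmetry z ↦ −z ⇒ only even powers of z; the z-axis is an axis of rotation, so x and y enter only as x² + y².
Then, checking where it meets the axes: a circular section at z = -2 has radius between 1 and 2; the surface avoids every integer x-axis point in the box.
Finally, the integer polynomial consistent with all of this is the stated p.

2*x^2 + 2*y^2 - z^2 + 1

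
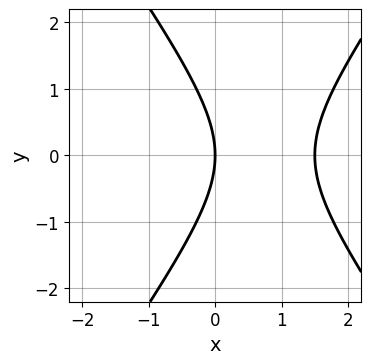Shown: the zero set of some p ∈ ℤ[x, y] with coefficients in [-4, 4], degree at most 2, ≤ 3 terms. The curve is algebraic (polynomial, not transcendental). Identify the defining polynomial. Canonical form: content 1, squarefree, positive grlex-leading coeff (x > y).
The degree is 2 — no degree-1 curve has this shape.
Symmetries: mirror symmetry y ↦ −y ⇒ only even powers of y.
Observable constraints: one y-axis crossing is at y = 0; it crosses the x-axis at the gridline x = 0.
Assembling these constraints gives the stated polynomial.

2*x^2 - y^2 - 3*x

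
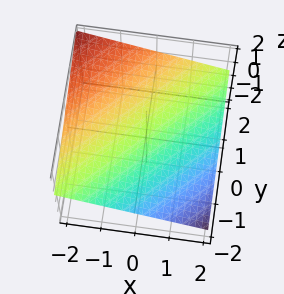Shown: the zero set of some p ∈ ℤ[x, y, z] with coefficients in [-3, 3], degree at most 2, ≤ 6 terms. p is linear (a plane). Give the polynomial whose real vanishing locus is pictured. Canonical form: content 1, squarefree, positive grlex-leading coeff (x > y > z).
Degree: the surface is flat (a plane), so deg p = 1.
Reading off the gridlines: it crosses the x-axis at the gridline x = 2; it meets the y-axis at y = -2 (among the integer gridlines).
Solving for integer coefficients yields p as stated.

x - y + 3*z - 2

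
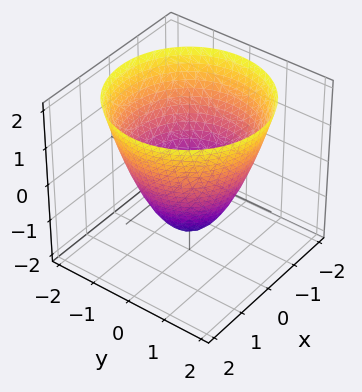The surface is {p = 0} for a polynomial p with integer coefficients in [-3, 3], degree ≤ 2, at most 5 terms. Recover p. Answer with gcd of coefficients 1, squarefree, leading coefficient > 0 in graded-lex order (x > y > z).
First, degree: a generic line meets the surface in up to 2 points, so deg p = 2.
Next, by symmetry, every cross-section ⟂ z is a circle, so x, y appear only via x² + y².
Next, checking where it meets the axes: a circular section at z = -1 has radius between 0 and 1.
Finally, fitting integer coefficients to these (and the overall shape) gives p.

2*x^2 + 2*y^2 - 2*z - 3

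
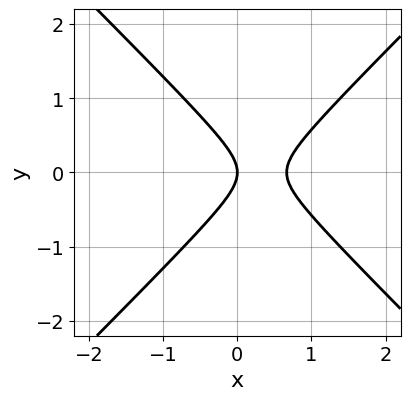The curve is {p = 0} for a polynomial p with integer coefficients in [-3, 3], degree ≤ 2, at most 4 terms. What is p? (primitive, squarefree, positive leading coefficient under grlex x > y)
3*x^2 - 3*y^2 - 2*x

(a) Degree: the shape is more complex than any degree-1 curve, so deg p = 2.
(b) Symmetries: it's symmetric under y → −y, forcing even powers of y.
(c) Reading off the gridlines: it crosses the x-axis at the gridline x = 0; one y-axis crossing is at y = 0.
(d) Solving for integer coefficients yields p as stated.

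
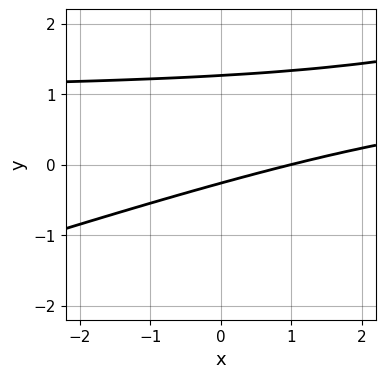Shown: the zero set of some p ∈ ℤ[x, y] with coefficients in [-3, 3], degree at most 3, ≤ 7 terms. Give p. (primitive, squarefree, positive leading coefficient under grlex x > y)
(a) deg p = 2. No degree-1 curve has this shape.
(b) Observable constraints: it meets the x-axis at x = 1 (among the integer gridlines).
(c) Putting this together gives p.

x*y - 3*y^2 - x + 3*y + 1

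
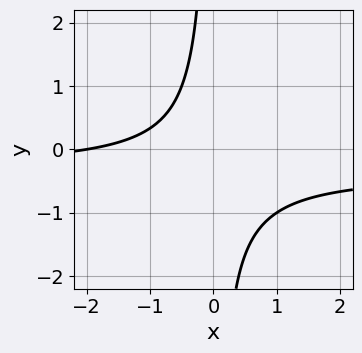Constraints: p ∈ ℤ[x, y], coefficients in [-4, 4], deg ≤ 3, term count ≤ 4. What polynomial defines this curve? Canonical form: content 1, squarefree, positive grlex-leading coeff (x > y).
First, deg p = 2. No degree-1 curve has this shape.
Next, from the visible intercepts: no y-intercept at any integer in the box; one x-axis crossing is at x = -2.
Finally, solving for integer coefficients yields p as stated.

3*x*y + x + 2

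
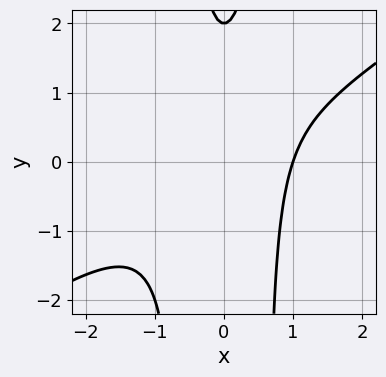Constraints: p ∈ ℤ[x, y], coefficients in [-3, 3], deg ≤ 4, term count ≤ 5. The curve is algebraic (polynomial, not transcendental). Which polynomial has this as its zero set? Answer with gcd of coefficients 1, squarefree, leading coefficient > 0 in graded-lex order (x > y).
First, degree: a generic line meets the curve in up to 3 points, so deg p = 3.
Then, against the integer gridlines: it crosses the y-axis at the gridline y = 2; it meets the x-axis at x = 1 (among the integer gridlines).
Finally, matching integer coefficients to the picture gives p.

2*x^3 - 3*x^2*y + y - 2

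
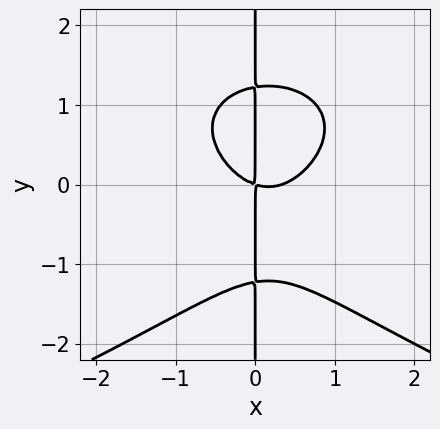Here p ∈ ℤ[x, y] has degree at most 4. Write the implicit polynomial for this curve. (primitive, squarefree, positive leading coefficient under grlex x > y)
(a) The degree is 4 — the shape is more complex than any degree-3 curve.
(b) Reading off the gridlines: every point of the y-axis in the box is on the curve.
(c) These observations pin down the coefficients.

2*x*y^3 + 3*x^3 - x^2 - 3*x*y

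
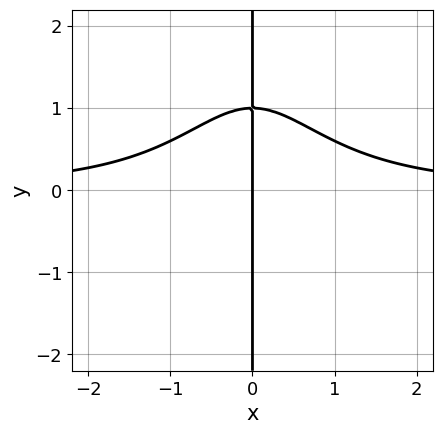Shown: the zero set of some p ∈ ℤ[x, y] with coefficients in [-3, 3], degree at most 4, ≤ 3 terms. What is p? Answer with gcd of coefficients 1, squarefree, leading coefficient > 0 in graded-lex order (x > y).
2*x^3*y + 3*x*y - 3*x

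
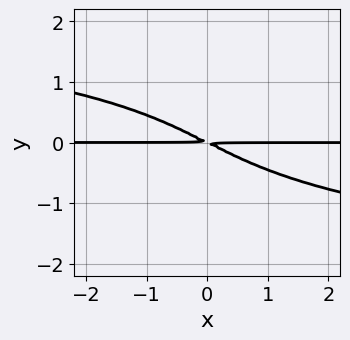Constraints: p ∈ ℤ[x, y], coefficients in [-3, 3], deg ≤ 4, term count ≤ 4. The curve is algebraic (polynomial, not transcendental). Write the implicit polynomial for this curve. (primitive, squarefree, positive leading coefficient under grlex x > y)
y^4 + x*y + 2*y^2

First, the degree is 4 — the shape is more complex than any degree-3 curve.
Then, reading off the gridlines: the visible x-axis segment lies entirely on the curve.
Finally, matching integer coefficients to the picture gives p.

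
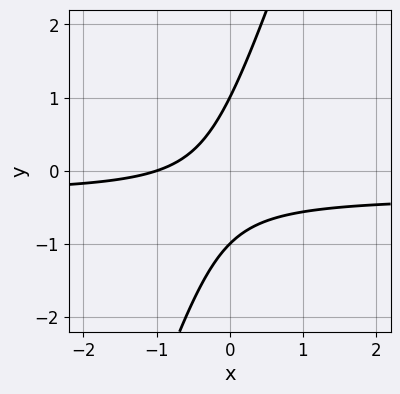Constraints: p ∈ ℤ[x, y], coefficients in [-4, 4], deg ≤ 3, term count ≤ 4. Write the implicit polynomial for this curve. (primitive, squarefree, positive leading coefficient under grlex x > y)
(a) Degree: a generic line meets the curve in up to 2 points, so deg p = 2.
(b) Checking where it meets the axes: among the integer gridlines, it crosses the y-axis at y ∈ {-1, 1}; one x-axis crossing is at x = -1.
(c) Together with the visible shape, these determine p as stated.

3*x*y - y^2 + x + 1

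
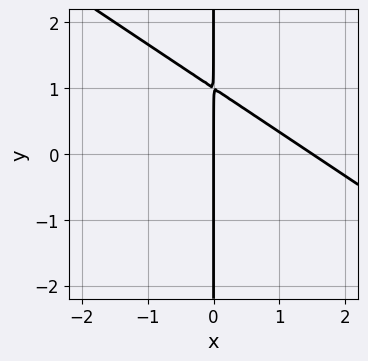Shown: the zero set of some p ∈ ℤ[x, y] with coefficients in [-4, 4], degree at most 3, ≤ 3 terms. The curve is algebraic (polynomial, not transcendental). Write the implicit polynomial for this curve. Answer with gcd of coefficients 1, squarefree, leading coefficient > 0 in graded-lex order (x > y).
2*x^2 + 3*x*y - 3*x

(a) deg p = 2.
(b) From the visible intercepts: one x-axis crossing is at x = 0; every point of the y-axis in the box is on the curve.
(c) Putting this together gives p.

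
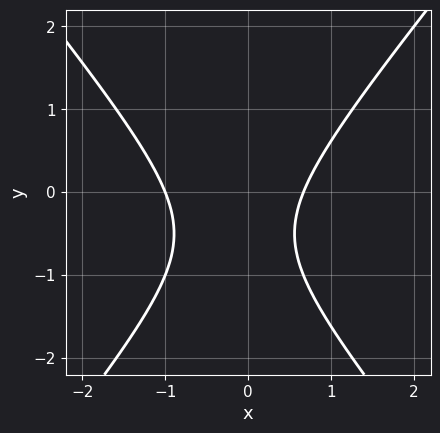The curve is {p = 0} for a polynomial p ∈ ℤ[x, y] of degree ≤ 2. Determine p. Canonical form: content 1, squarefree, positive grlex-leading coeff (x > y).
3*x^2 - 2*y^2 + x - 2*y - 2

First, deg p = 2.
Next, reading off the gridlines: it misses every integer gridline on the y-axis; it meets the x-axis at x = -1 (among the integer gridlines).
Finally, assembling these constraints gives the stated polynomial.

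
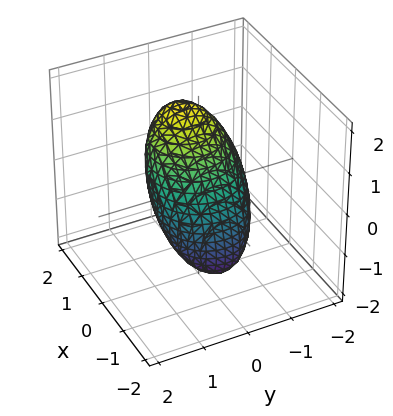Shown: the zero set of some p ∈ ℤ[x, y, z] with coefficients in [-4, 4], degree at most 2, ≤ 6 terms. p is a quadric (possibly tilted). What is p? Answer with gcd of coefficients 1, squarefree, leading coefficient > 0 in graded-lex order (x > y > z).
First, the degree is 2 — the shape is more complex than any degree-1 surface.
Then, from the axis intercepts and sections: among the integer gridlines, it crosses the x-axis at x ∈ {-1, 1}; among the integer gridlines, it crosses the y-axis at y ∈ {-1, 1}.
Finally, matching integer coefficients to the picture gives p.

3*x^2 - 3*x*z + 3*y^2 + 2*z^2 - 3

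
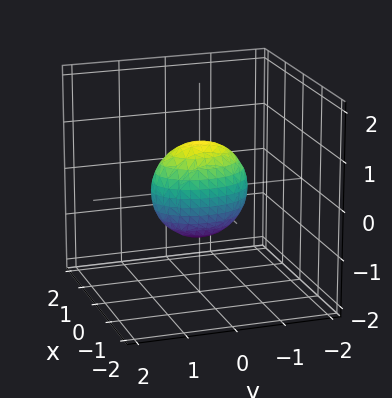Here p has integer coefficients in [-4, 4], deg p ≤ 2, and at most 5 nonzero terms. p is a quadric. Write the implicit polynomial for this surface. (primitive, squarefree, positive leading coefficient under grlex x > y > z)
2*x^2 + y^2 + z^2 - 1

(a) deg p = 2.
(b) Symmetries: mirror symmetry z ↦ −z ⇒ only even powers of z; the y ↦ −y reflection is a symmetry, so y appears only in even powers; it's symmetric under x → −x, forcing even powers of x.
(c) Against the integer gridlines: among the integer gridlines, it crosses the z-axis at z ∈ {-1, 1}; the y-axis gridline crossings are at y ∈ {-1, 1}.
(d) The integer polynomial consistent with all of this is the stated p.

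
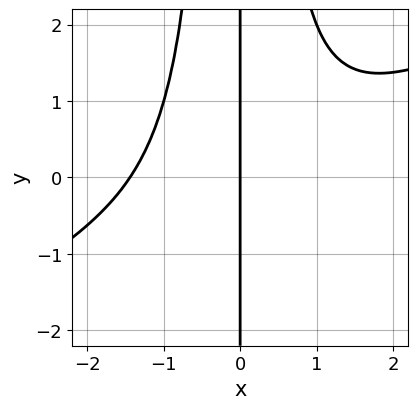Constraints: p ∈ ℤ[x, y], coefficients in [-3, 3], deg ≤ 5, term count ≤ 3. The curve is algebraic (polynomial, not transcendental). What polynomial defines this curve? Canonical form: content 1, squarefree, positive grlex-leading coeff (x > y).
(a) The degree is 4 — no degree-3 curve has this shape.
(b) Checking where it meets the axes: the visible y-axis segment lies entirely on the curve; it crosses the x-axis at the gridline x = 0.
(c) Together with the visible shape, these determine p as stated.

x^4 - 2*x^3*y + 3*x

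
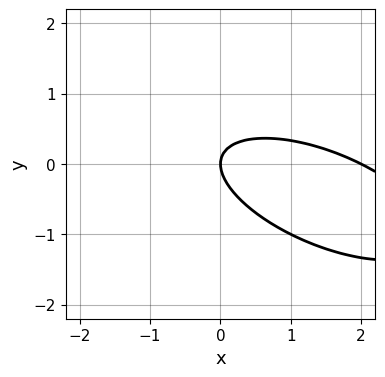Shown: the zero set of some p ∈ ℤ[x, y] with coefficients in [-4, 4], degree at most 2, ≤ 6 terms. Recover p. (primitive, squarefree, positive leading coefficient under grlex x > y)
(a) deg p = 2. No degree-1 curve has this shape.
(b) Observable constraints: one y-axis crossing is at y = 0; the x-axis gridline crossings are at x ∈ {0, 2}.
(c) Assembling these constraints gives the stated polynomial.

x^2 + 2*x*y + 3*y^2 - 2*x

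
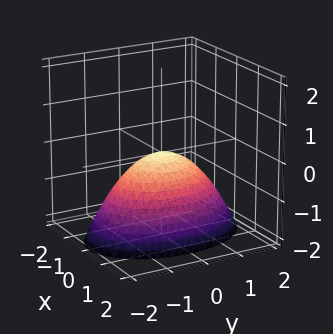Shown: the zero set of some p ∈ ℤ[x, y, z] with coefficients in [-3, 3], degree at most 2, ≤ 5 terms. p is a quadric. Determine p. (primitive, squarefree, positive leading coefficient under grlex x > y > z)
First, degree: a single bowl opening along one axis; a quadric, so deg p = 2.
Next, symmetries: it's symmetric under x → −x, forcing even powers of x; it's symmetric under y → −y, forcing even powers of y.
Then, from the axis intercepts and sections: it crosses the x-axis at the gridline x = 0; it meets the z-axis at z = 0 (among the integer gridlines); it crosses the y-axis at the gridline y = 0.
Finally, the integer polynomial consistent with all of this is the stated p.

2*x^2 + y^2 + 2*z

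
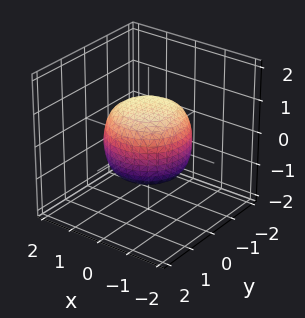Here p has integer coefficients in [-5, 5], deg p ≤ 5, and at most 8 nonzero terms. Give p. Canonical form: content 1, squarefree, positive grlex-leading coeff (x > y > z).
2*x^4 + 4*x^2*y^2 + 2*y^4 - x^2 - y^2 + 3*z^2 - 3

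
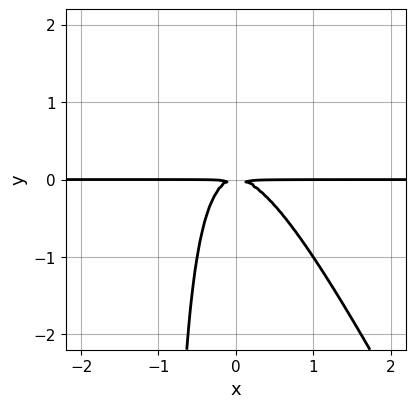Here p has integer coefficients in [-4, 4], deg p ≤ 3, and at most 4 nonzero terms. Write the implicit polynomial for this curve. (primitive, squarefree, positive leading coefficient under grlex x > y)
(a) deg p = 3. A generic line meets the curve in up to 3 points.
(b) Reading off the gridlines: every point of the x-axis in the box is on the curve.
(c) Fitting integer coefficients to these (and the overall shape) gives p.

2*x^2*y + x*y^2 + y^2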